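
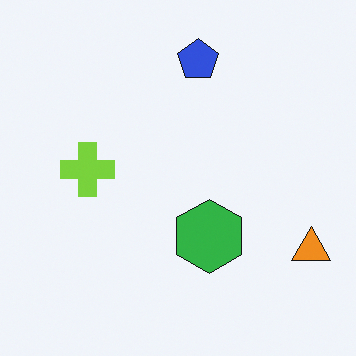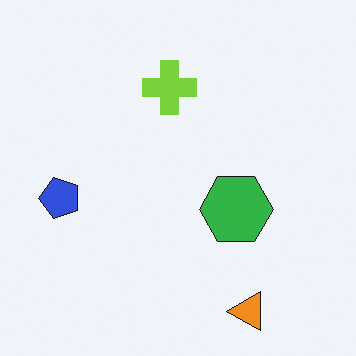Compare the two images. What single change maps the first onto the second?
It was transposed (reflected across the top-left ↔ bottom-right diagonal).

Shapes have swapped their row and column positions — what was in the top-right is now in the bottom-left — a diagonal reflection.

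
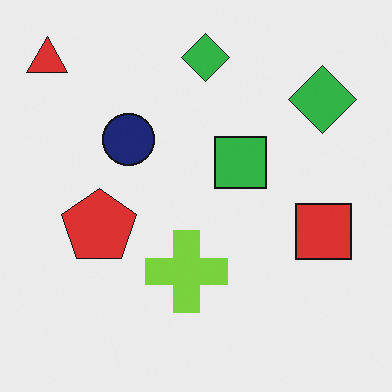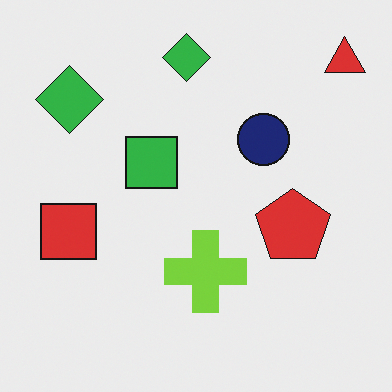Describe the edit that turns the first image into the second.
This is the original image flipped horizontally (left ↔ right).

The red triangle is in the top-left of the first image and the top-right of the second — shapes on opposite sides of the vertical midline have swapped in a mirror flip.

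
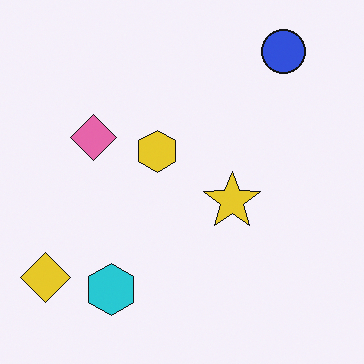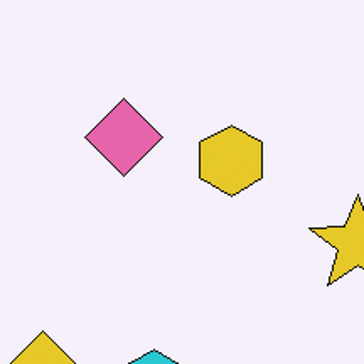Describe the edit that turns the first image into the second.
This is the original image cropped tightly and scaled back up.

The visible shapes are larger and the field of view is narrower; shapes near the original edges may be partly or wholly outside the frame — a crop-and-rescale.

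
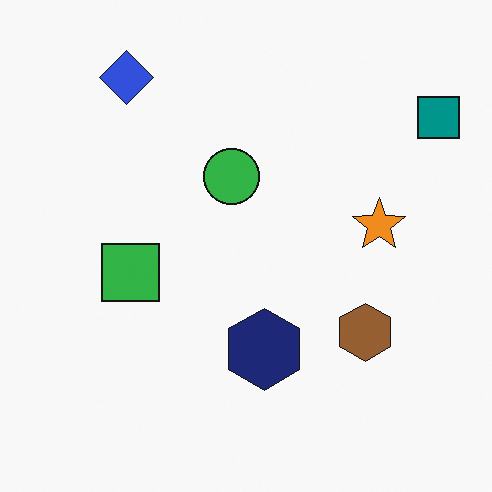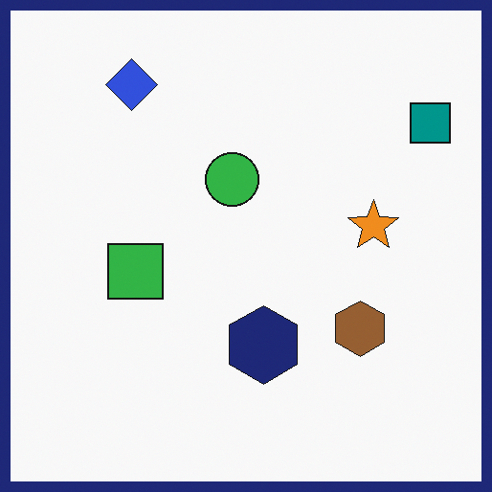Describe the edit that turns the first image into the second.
The transformation is: framed with a navy border.

A solid navy frame runs around the edge of the second image, with the content slightly shrunk inside it.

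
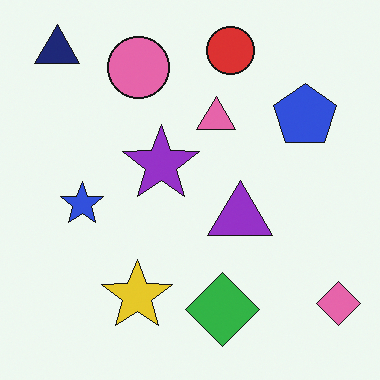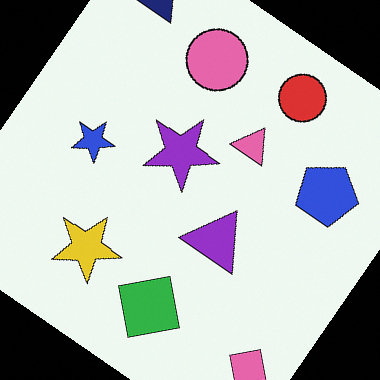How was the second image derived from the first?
It was rotated clockwise by a large amount — several tens of degrees.

Every shape is tilted by the same angle and the image corners show triangular fill wedges — a whole-image rotation by a non-right angle.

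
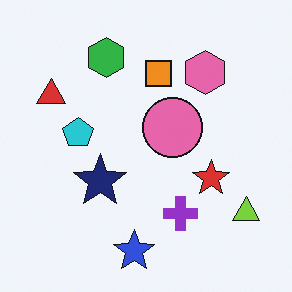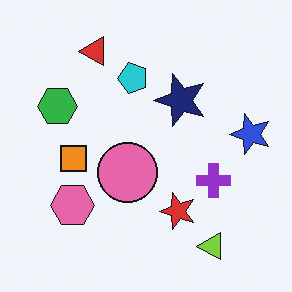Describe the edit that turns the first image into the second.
Transposed (reflected across the top-left ↔ bottom-right diagonal).

Shapes have swapped their row and column positions — what was in the top-right is now in the bottom-left — a diagonal reflection.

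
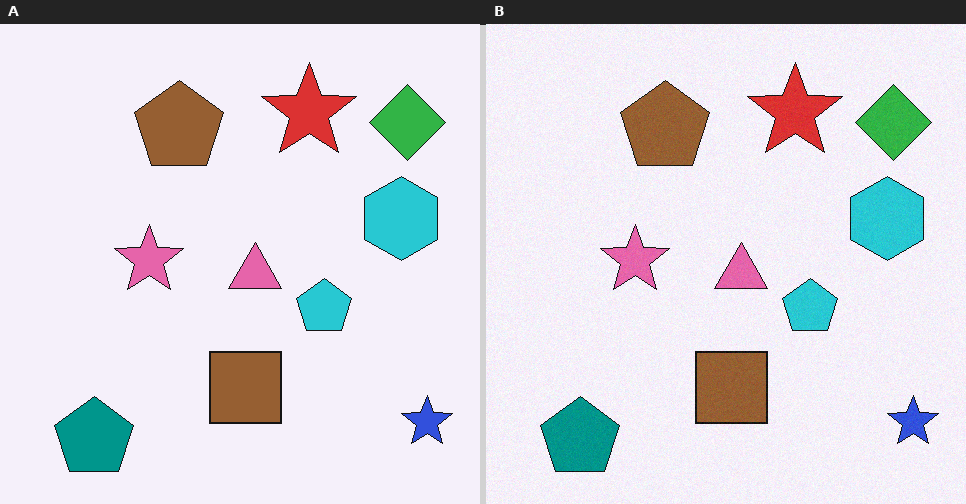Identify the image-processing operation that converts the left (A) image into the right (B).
This is the original image degraded with a light layer of grain.

Random speckle covers the whole image, including the flat background.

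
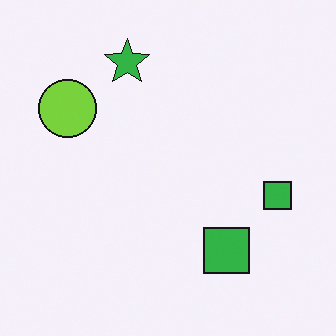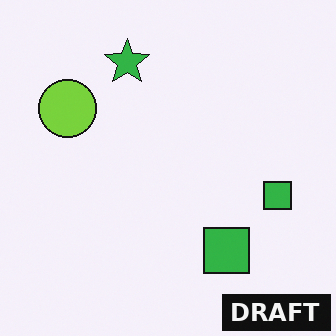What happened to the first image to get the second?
Watermarked with the text "DRAFT" in the lower-right corner.

A dark label reading "DRAFT" appears in the lower-right corner.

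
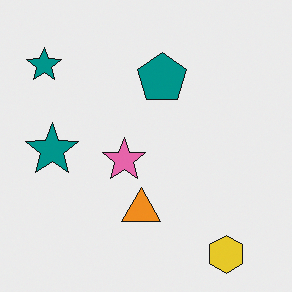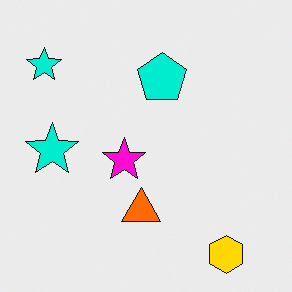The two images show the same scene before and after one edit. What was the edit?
The second image is the first heavily oversaturated.

All colors are more vivid — a global saturation change.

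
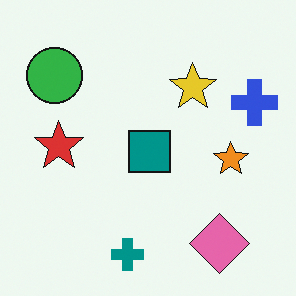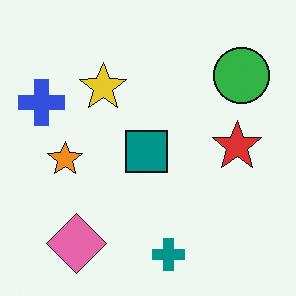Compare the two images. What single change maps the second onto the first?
The transformation is: flipped horizontally (left ↔ right).

The blue cross is in the left of the second image and the right of the first — shapes on opposite sides of the vertical midline have swapped in a mirror flip.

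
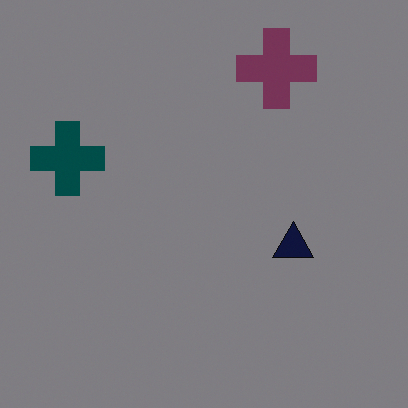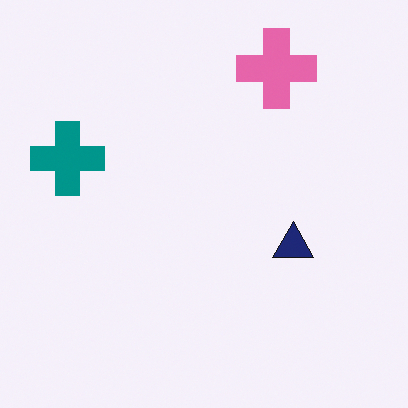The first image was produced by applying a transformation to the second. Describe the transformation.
This is the original image noticeably darkened.

Every pixel — background and shapes alike — is uniformly darkened.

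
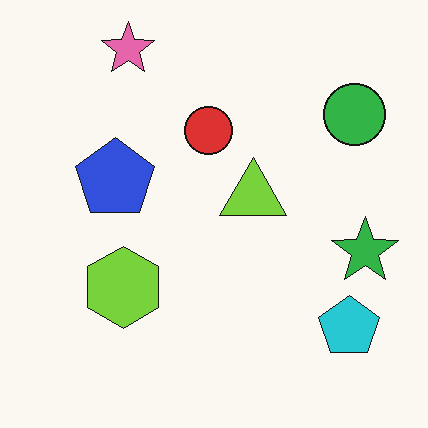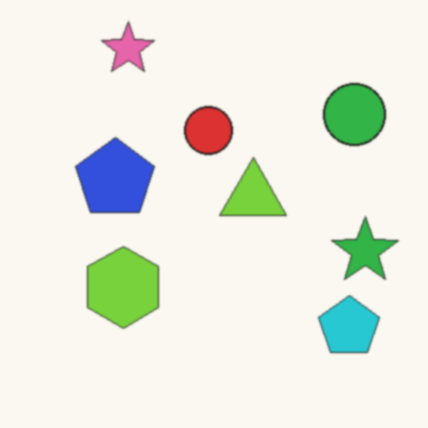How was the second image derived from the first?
It was lightly blurred.

Shape edges and outlines are uniformly softened across the whole image.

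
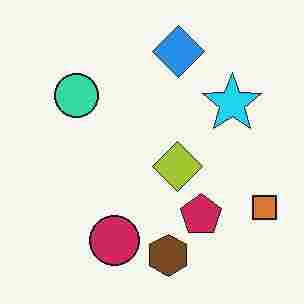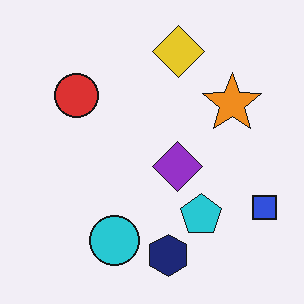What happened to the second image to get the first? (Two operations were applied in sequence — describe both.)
Hue-shifted by a large amount, then degraded with heavy JPEG compression.

Every shape's color has rotated by the same amount around the hue wheel — a uniform hue shift. Blocky 8×8 compression artifacts appear around shape edges and the flat background shows ringing — characteristic JPEG degradation.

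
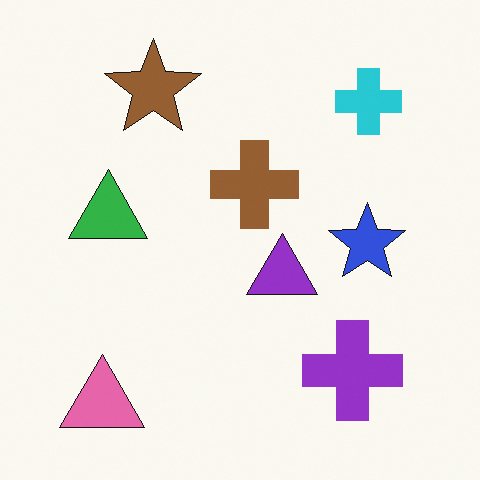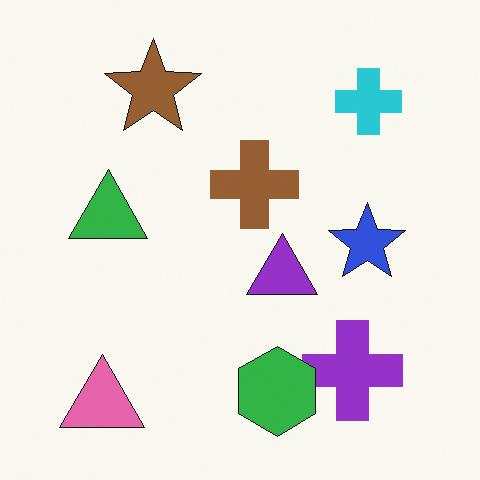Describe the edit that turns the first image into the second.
The transformation is: overlaid with an additional green hexagon.

A green hexagon appears in the second image that is absent from the first.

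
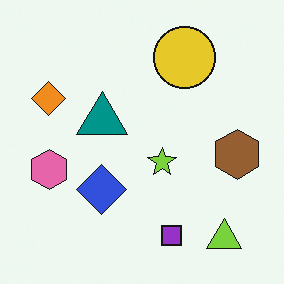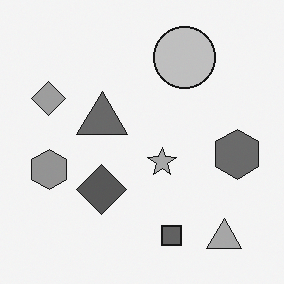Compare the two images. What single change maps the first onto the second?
Converted to grayscale.

All color is removed — every shape is now a shade of grey.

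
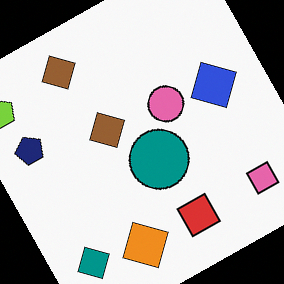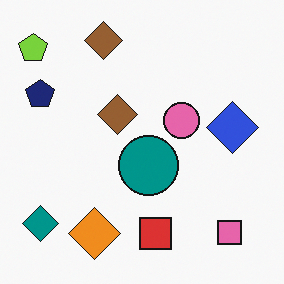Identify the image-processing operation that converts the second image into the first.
The image was rotated counter-clockwise by a clearly visible amount.

Every shape is tilted by the same angle and the image corners show triangular fill wedges — a whole-image rotation by a non-right angle.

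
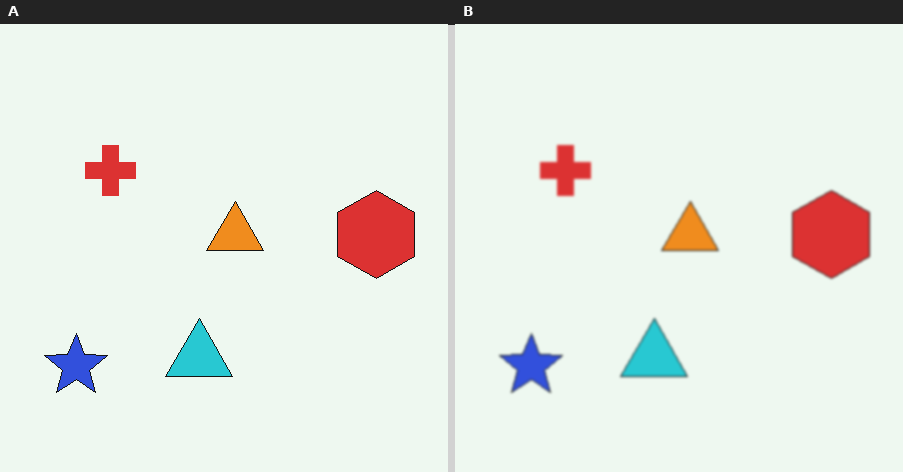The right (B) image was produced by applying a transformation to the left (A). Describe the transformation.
The transformation is: slightly softened.

Shape edges and outlines are uniformly softened across the whole image.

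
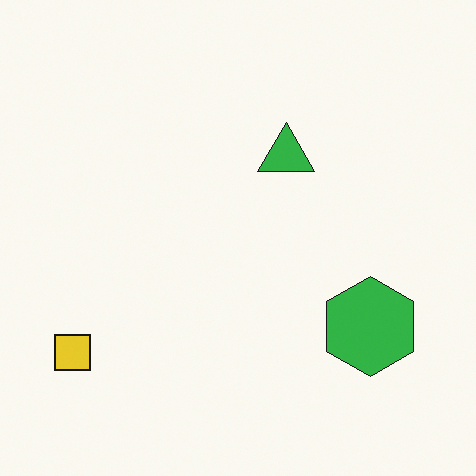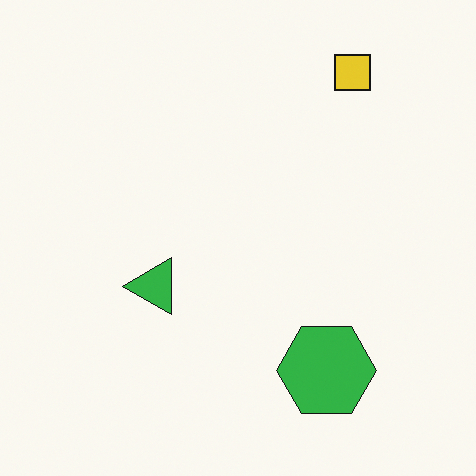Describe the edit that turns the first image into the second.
The image was transposed (reflected across the top-left ↔ bottom-right diagonal).

Shapes have swapped their row and column positions — what was in the top-right is now in the bottom-left — a diagonal reflection.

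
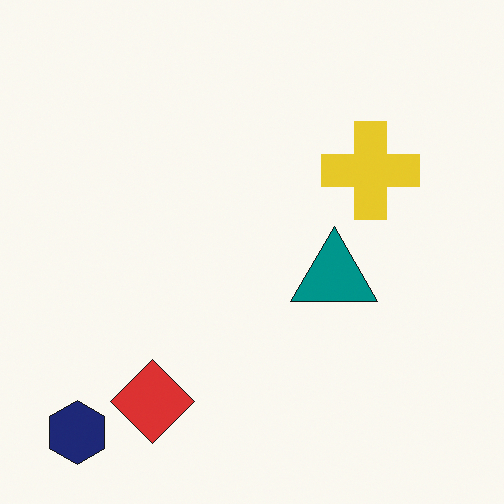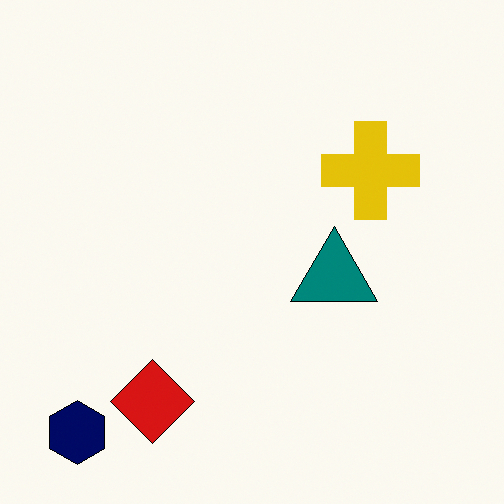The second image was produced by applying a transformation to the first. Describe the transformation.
The second image is the first given slightly increased contrast.

Tones are pushed away from mid-grey across the whole image — a global contrast change.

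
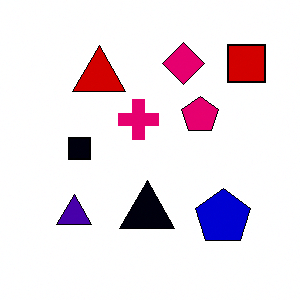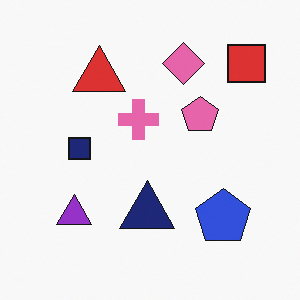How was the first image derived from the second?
It was given much higher contrast.

Tones are pushed away from mid-grey across the whole image — a global contrast change.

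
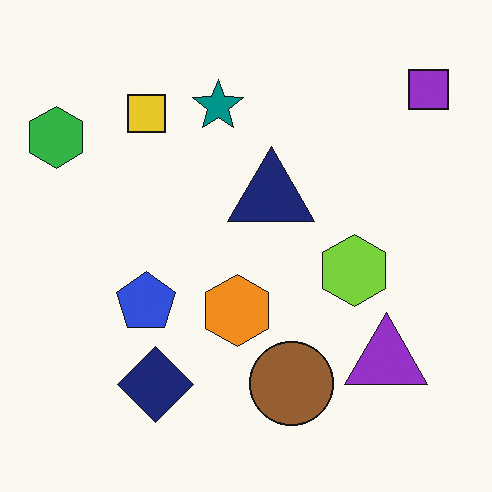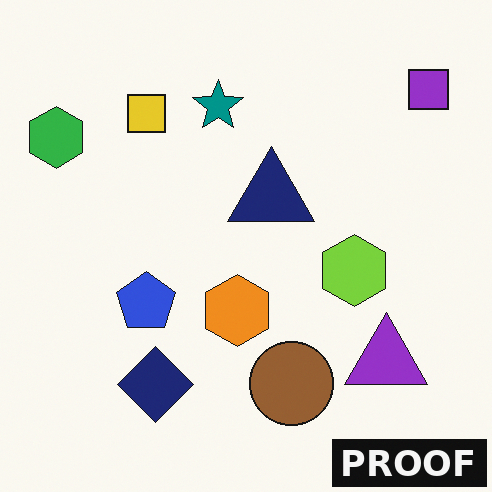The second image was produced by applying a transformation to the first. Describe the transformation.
The image was watermarked with the text "PROOF" in the lower-right corner.

A dark label reading "PROOF" appears in the lower-right corner.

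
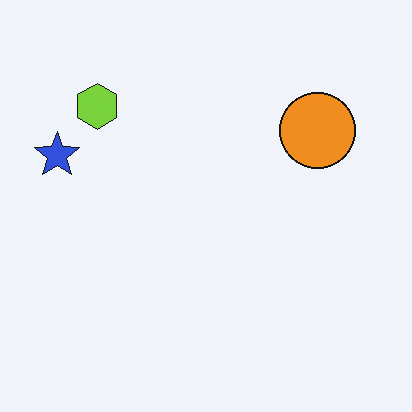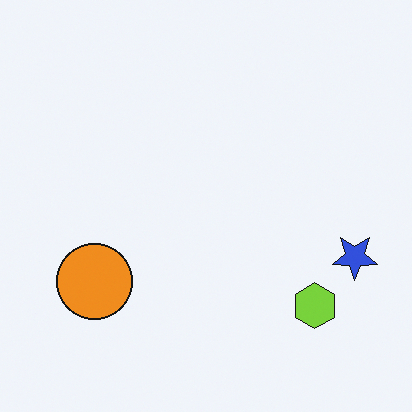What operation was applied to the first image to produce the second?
Rotated 180°.

The blue star sits in the left of the first image and the right of the second — consistent with a whole-image 180° rotation.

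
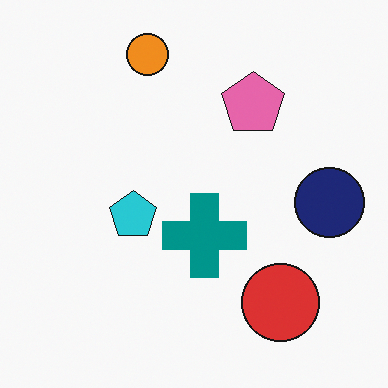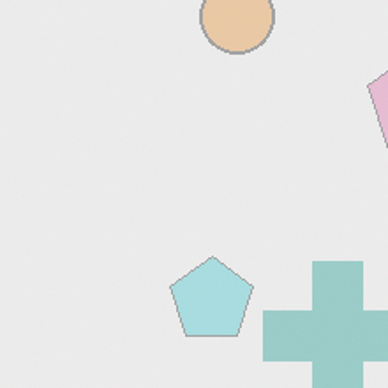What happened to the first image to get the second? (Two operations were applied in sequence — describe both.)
Washed out (contrast reduced), then cropped tightly and scaled back up.

Tones are pushed toward mid-grey across the whole image — a global contrast change. The visible shapes are larger and the field of view is narrower; shapes near the original edges may be partly or wholly outside the frame — a crop-and-rescale.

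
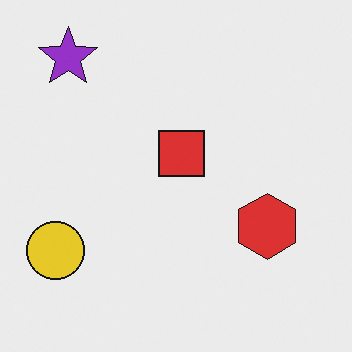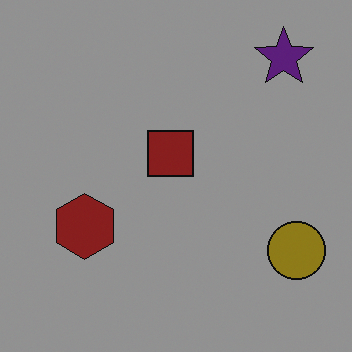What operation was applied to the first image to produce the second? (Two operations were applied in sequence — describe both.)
Flipped horizontally (left ↔ right), then darkened a lot.

The yellow circle is in the bottom-left of the first image and the bottom-right of the second — shapes on opposite sides of the vertical midline have swapped in a mirror flip. Every pixel — background and shapes alike — is uniformly darkened.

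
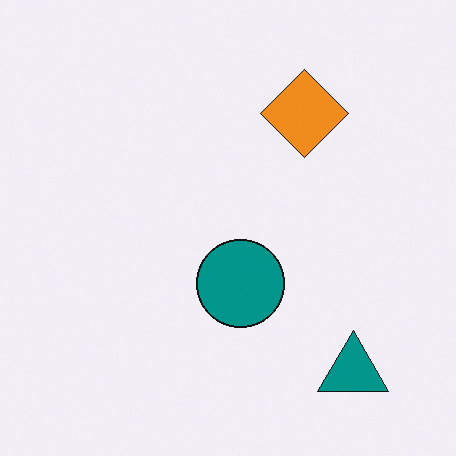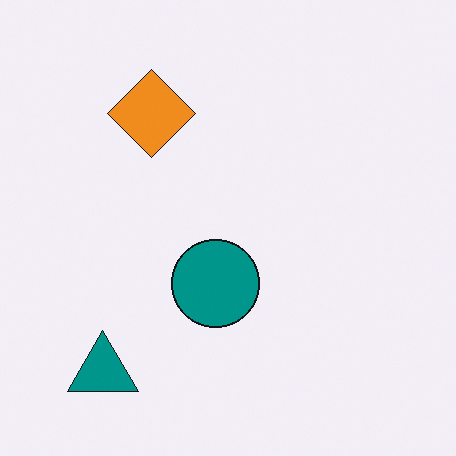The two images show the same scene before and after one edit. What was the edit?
This is the original image flipped horizontally (left ↔ right).

The teal triangle is in the bottom-right of the first image and the bottom-left of the second — shapes on opposite sides of the vertical midline have swapped in a mirror flip.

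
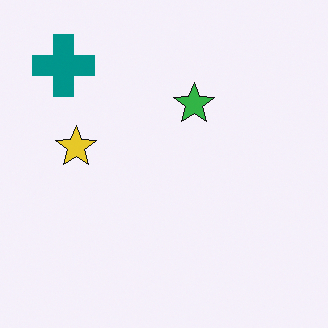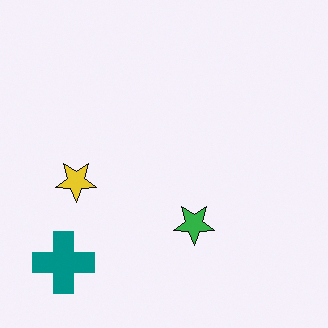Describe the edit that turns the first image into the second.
Flipped vertically (top ↔ bottom).

The teal cross is in the top-left of the first image and the bottom-left of the second — shapes on opposite sides of the horizontal midline have swapped in a mirror flip.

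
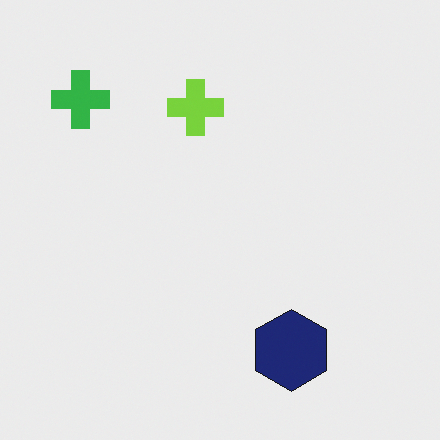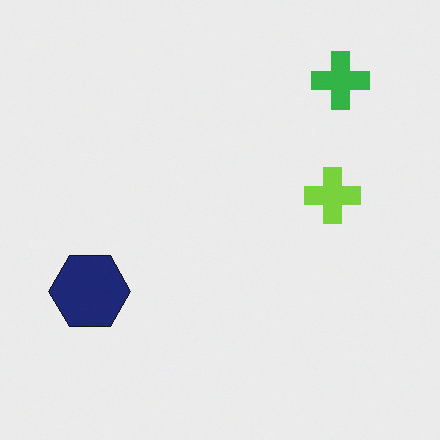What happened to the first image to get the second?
The image was rotated 90° clockwise.

The green cross sits in the top-left of the first image and the top-right of the second — consistent with a whole-image 90° clockwise rotation.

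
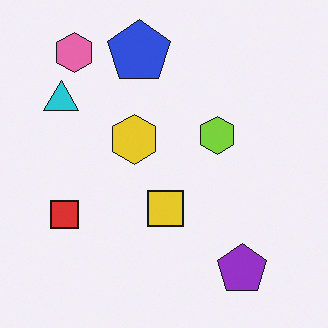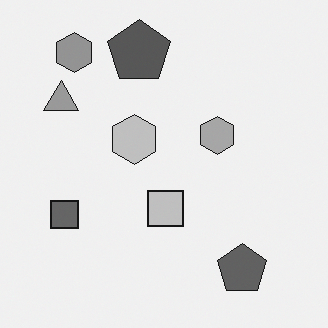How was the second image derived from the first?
This is the original image converted to grayscale.

All color is removed — every shape is now a shade of grey.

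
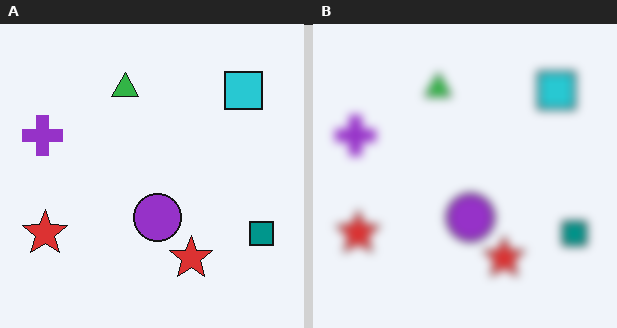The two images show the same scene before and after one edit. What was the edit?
The image was moderately blurred.

Shape edges and outlines are uniformly softened across the whole image.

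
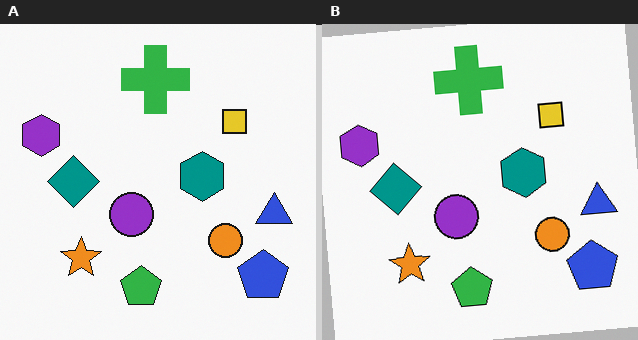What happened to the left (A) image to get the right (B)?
The transformation is: rotated counter-clockwise by a few degrees.

Every shape is tilted by the same angle and the image corners show triangular fill wedges — a whole-image rotation by a non-right angle.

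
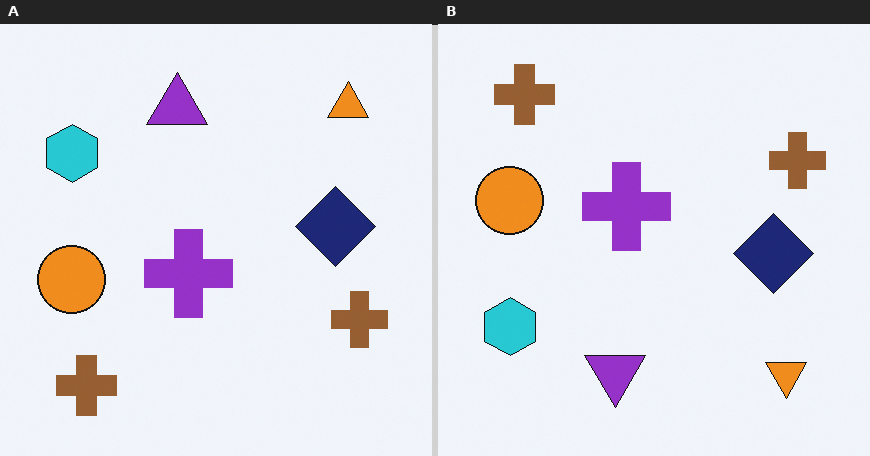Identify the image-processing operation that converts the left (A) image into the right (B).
Flipped vertically (top ↔ bottom).

The orange triangle is in the top-right of the left (A) image and the bottom-right of the right (B) — shapes on opposite sides of the horizontal midline have swapped in a mirror flip.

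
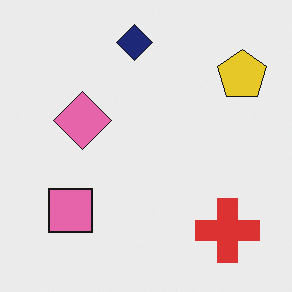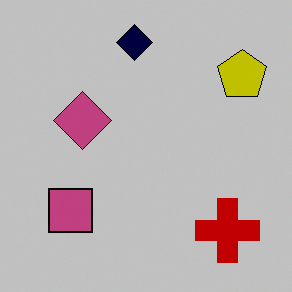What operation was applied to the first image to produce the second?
This is the original image aggressively posterized.

Each flat color has snapped to a coarser quantized level — most visibly, the near-white background has dropped to a flat grey.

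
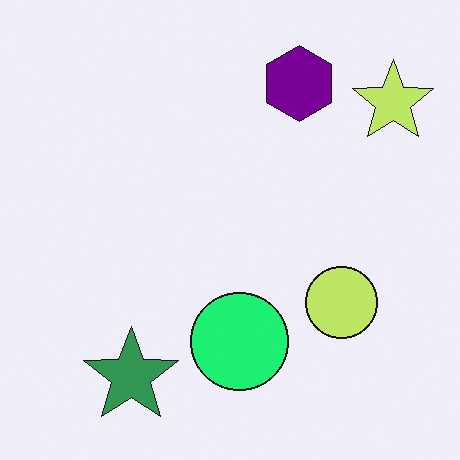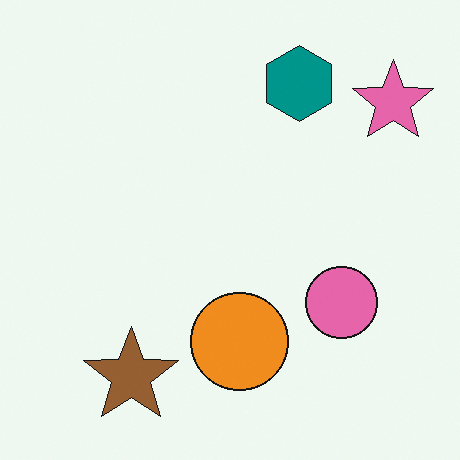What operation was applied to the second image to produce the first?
It was hue-shifted through roughly a third of the color wheel.

Every shape's color has rotated by the same amount around the hue wheel — a uniform hue shift.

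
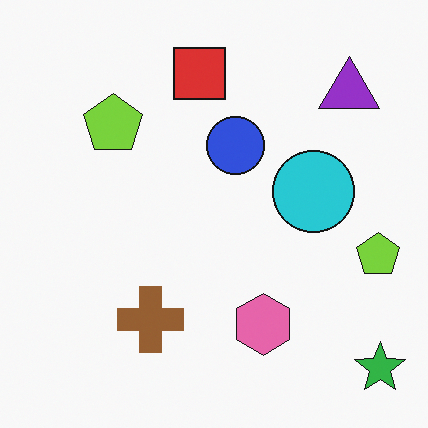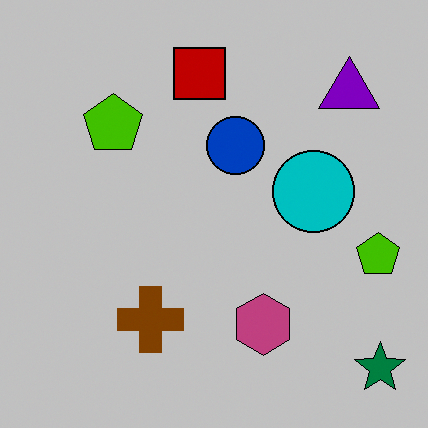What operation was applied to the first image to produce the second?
It was aggressively posterized.

Each flat color has snapped to a coarser quantized level — most visibly, the near-white background has dropped to a flat grey.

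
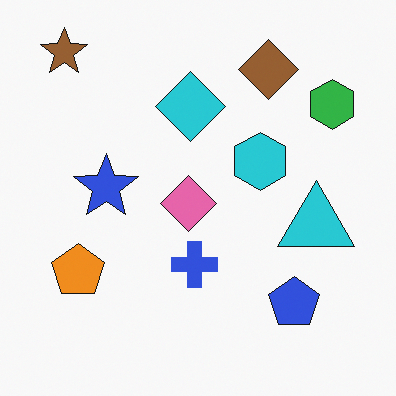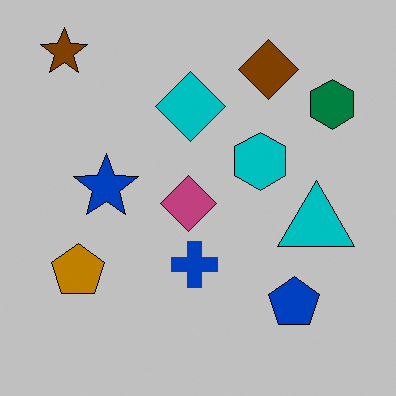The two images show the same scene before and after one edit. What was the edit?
Aggressively posterized.

Each flat color has snapped to a coarser quantized level — most visibly, the near-white background has dropped to a flat grey.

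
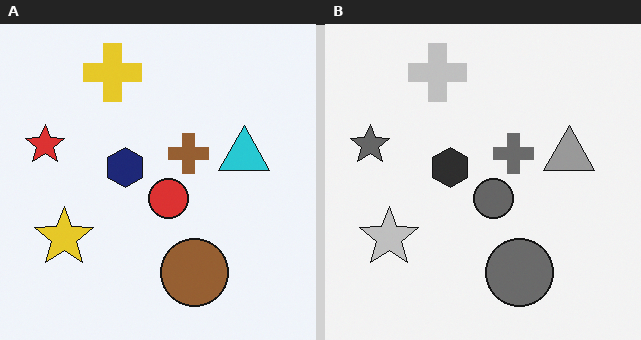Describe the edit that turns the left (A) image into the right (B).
It was converted to grayscale.

All color is removed — every shape is now a shade of grey.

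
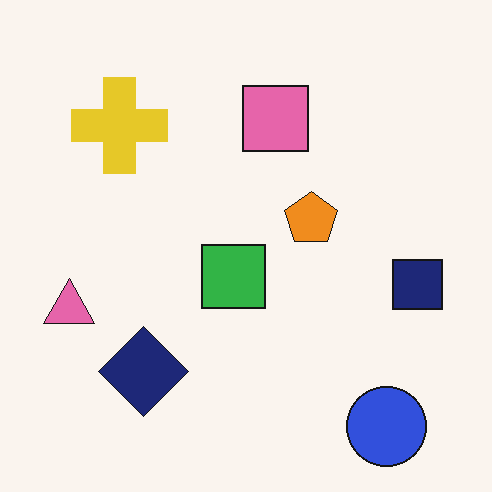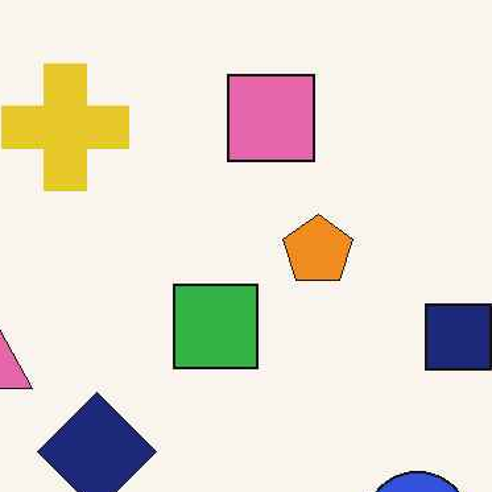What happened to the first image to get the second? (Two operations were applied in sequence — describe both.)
The second image is the first JPEG-compressed with visible artifacts, then cropped slightly and scaled back up.

Blocky 8×8 compression artifacts appear around shape edges and the flat background shows ringing — characteristic JPEG degradation. The visible shapes are larger and the field of view is narrower; shapes near the original edges may be partly or wholly outside the frame — a crop-and-rescale.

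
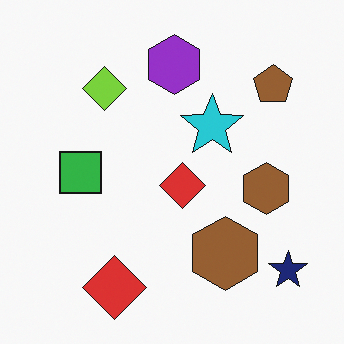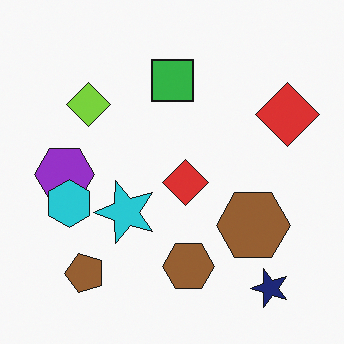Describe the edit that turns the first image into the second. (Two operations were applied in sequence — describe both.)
The transformation is: transposed (reflected across the top-left ↔ bottom-right diagonal), then overlaid with an additional cyan hexagon.

Shapes have swapped their row and column positions — what was in the top-right is now in the bottom-left — a diagonal reflection. A cyan hexagon appears in the second image that is absent from the first.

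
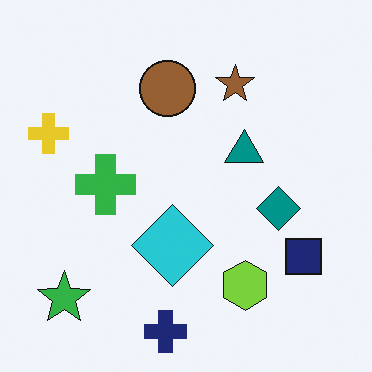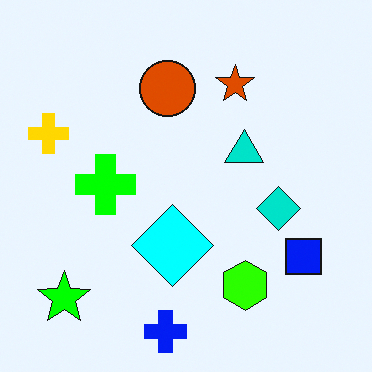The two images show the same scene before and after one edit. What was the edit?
The image was heavily oversaturated.

All colors are more vivid — a global saturation change.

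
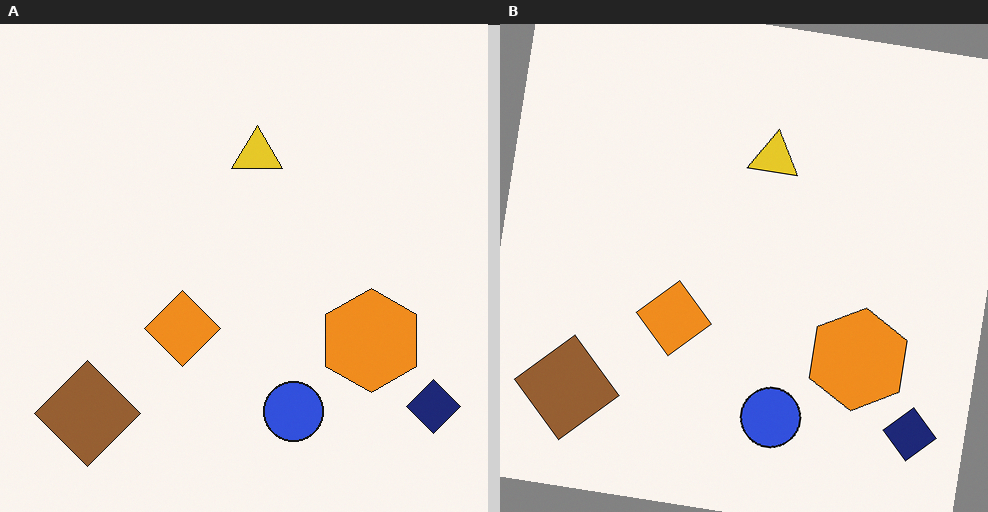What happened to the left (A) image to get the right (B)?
The transformation is: rotated clockwise by a few degrees.

Every shape is tilted by the same angle and the image corners show triangular fill wedges — a whole-image rotation by a non-right angle.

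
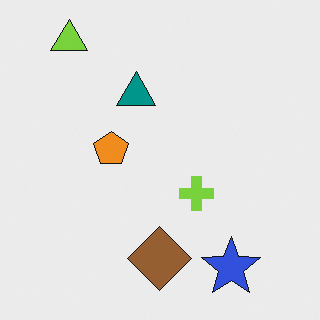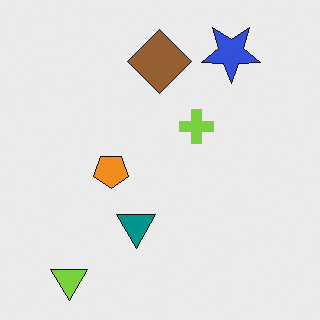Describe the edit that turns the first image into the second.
The transformation is: flipped vertically (top ↔ bottom).

The lime triangle is in the top-left of the first image and the bottom-left of the second — shapes on opposite sides of the horizontal midline have swapped in a mirror flip.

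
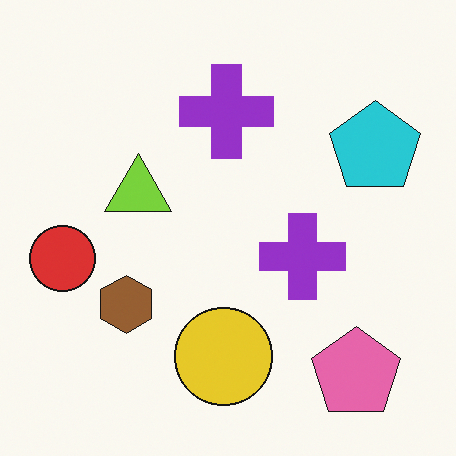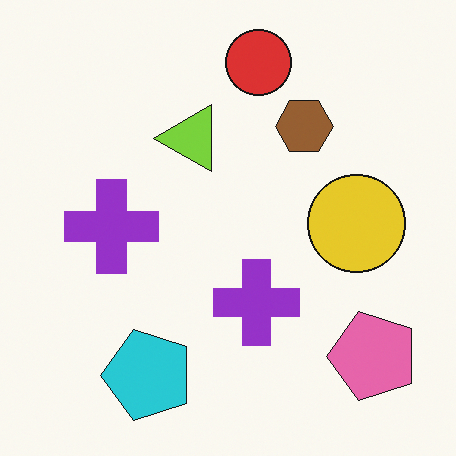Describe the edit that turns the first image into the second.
The second image is the first transposed (reflected across the top-left ↔ bottom-right diagonal).

Shapes have swapped their row and column positions — what was in the top-right is now in the bottom-left — a diagonal reflection.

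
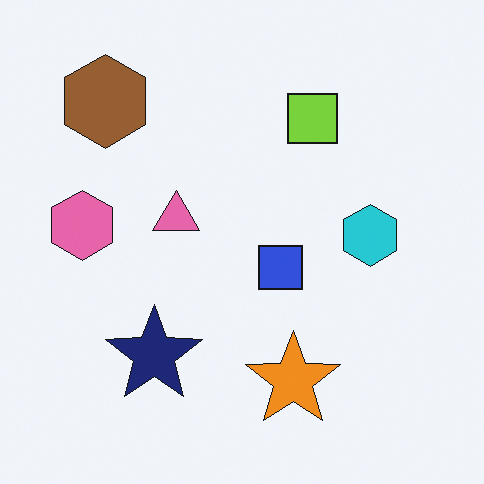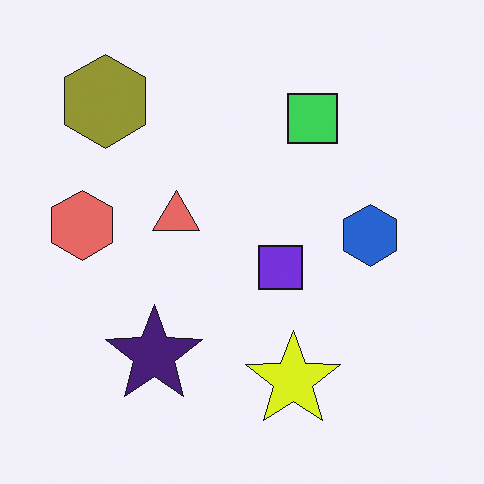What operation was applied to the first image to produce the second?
Hue-shifted slightly.

Every shape's color has rotated by the same amount around the hue wheel — a uniform hue shift.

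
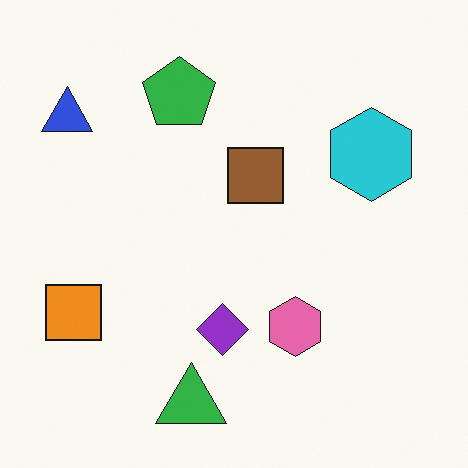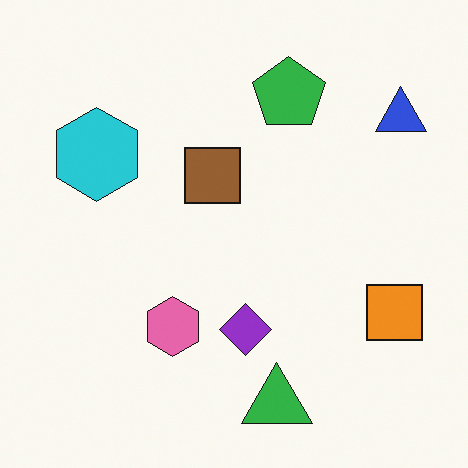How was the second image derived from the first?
The transformation is: flipped horizontally (left ↔ right).

The blue triangle is in the top-left of the first image and the top-right of the second — shapes on opposite sides of the vertical midline have swapped in a mirror flip.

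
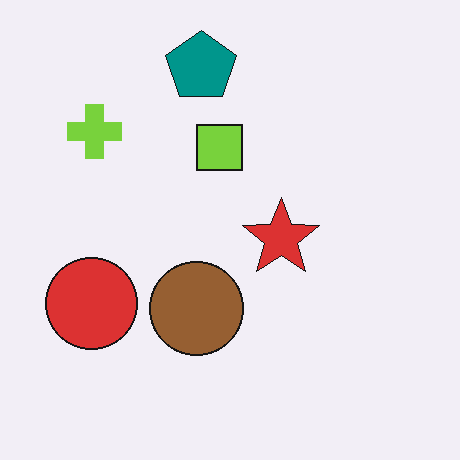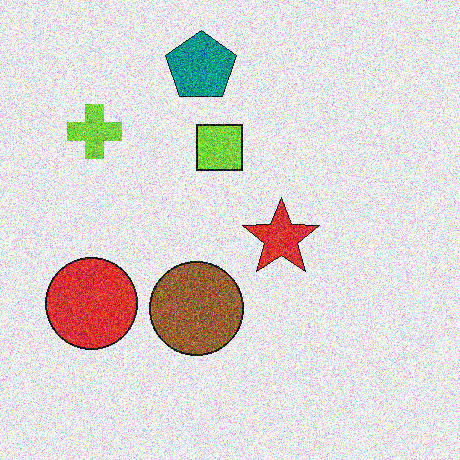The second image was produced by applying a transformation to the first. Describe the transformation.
It was degraded with strong gaussian noise.

Random speckle covers the whole image, including the flat background.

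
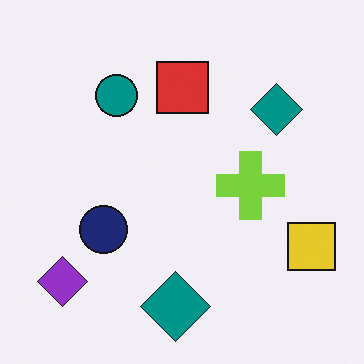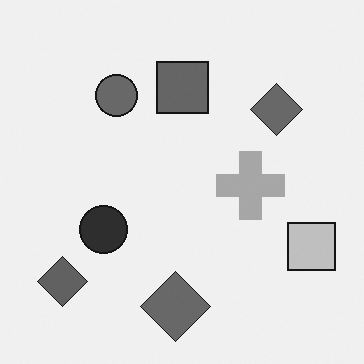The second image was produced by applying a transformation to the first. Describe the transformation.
Converted to grayscale.

All color is removed — every shape is now a shade of grey.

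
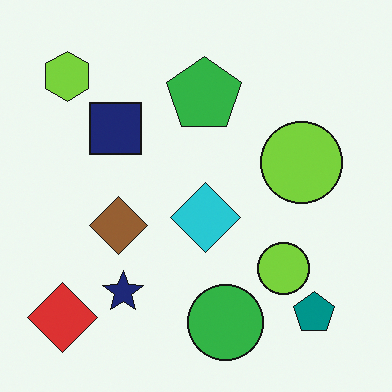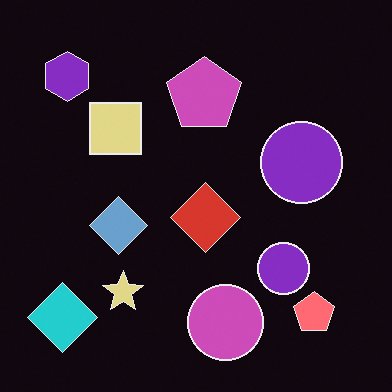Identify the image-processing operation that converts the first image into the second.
The transformation is: color-inverted (negative).

The light background has become dark and every shape's color is its complement — a photographic negative.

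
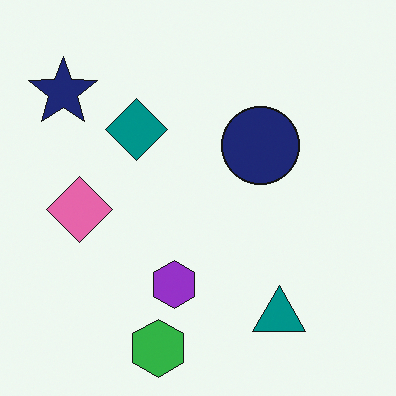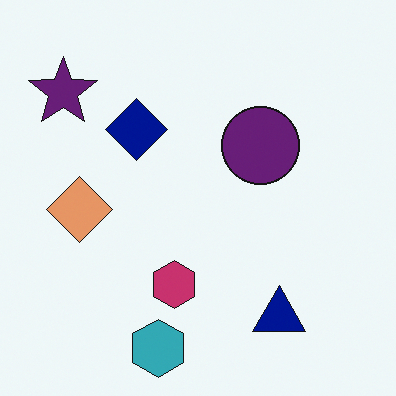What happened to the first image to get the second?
The image was hue-shifted slightly.

Every shape's color has rotated by the same amount around the hue wheel — a uniform hue shift.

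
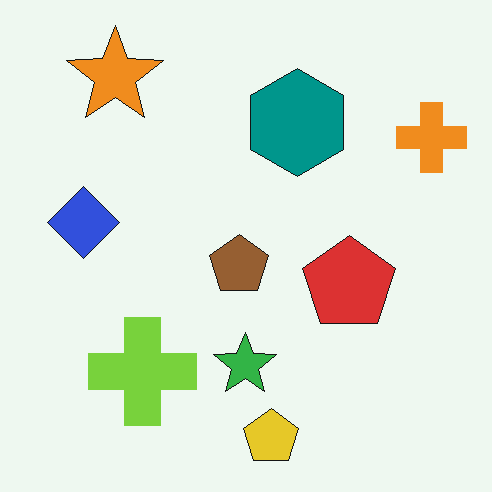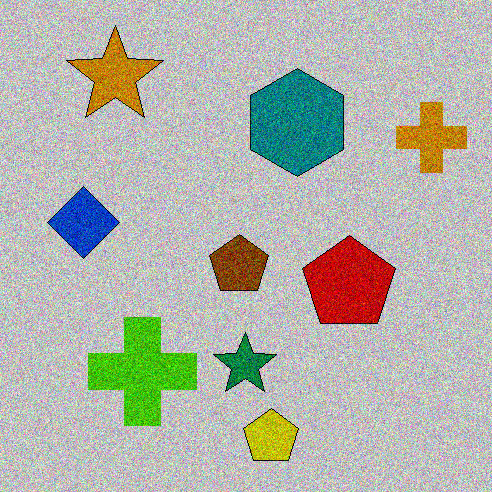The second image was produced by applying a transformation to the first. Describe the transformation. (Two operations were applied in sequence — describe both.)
The image was heavily posterized to just a handful of flat colors, then degraded with strong gaussian noise.

Each flat color has snapped to a coarser quantized level — most visibly, the near-white background has dropped to a flat grey. Random speckle covers the whole image, including the flat background.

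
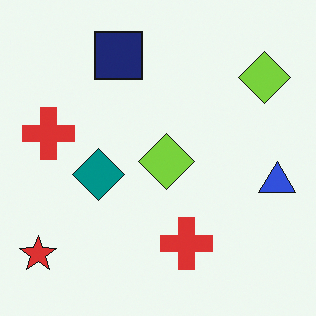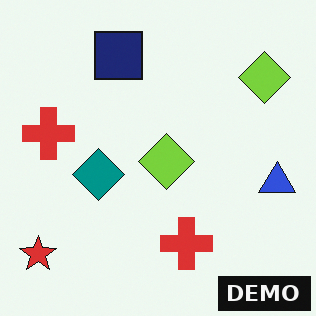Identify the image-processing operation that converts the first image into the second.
Watermarked with the text "DEMO" in the lower-right corner.

A dark label reading "DEMO" appears in the lower-right corner.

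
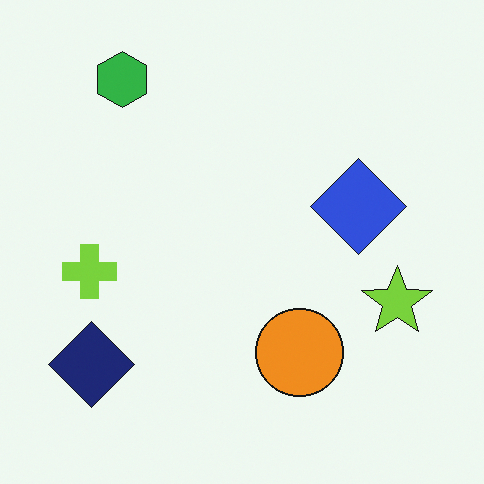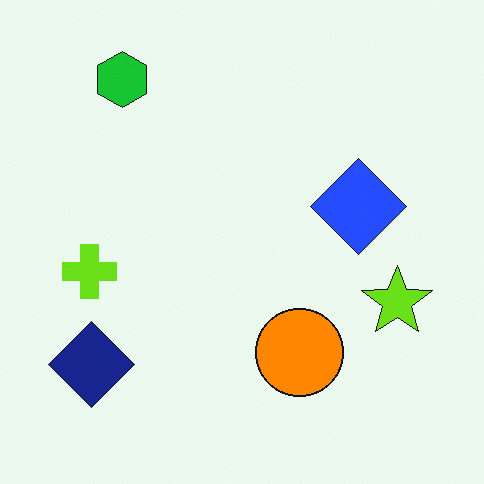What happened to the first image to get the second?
It was slightly oversaturated.

All colors are more vivid — a global saturation change.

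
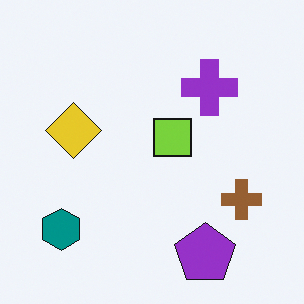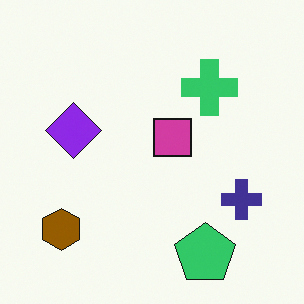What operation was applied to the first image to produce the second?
This is the original image hue-shifted by a large amount.

Every shape's color has rotated by the same amount around the hue wheel — a uniform hue shift.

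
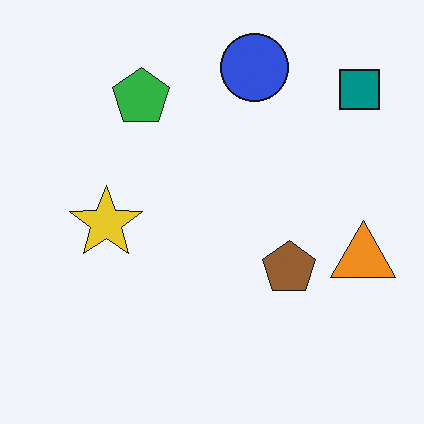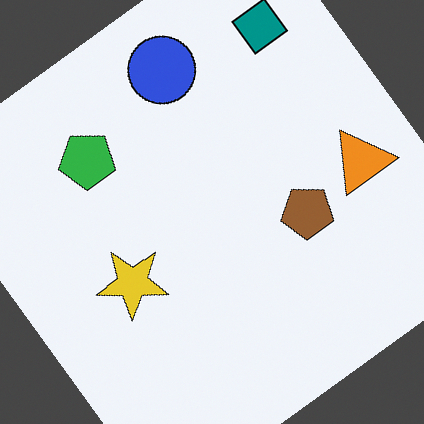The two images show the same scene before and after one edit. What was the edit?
The image was rotated counter-clockwise by a large amount — several tens of degrees.

Every shape is tilted by the same angle and the image corners show triangular fill wedges — a whole-image rotation by a non-right angle.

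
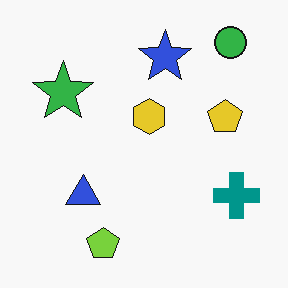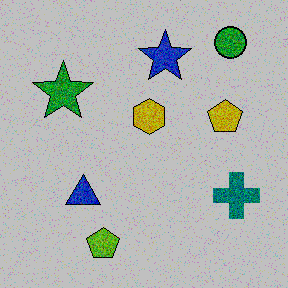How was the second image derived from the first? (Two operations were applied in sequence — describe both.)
The image was degraded with strong gaussian noise, then aggressively posterized.

Random speckle covers the whole image, including the flat background. Each flat color has snapped to a coarser quantized level — most visibly, the near-white background has dropped to a flat grey.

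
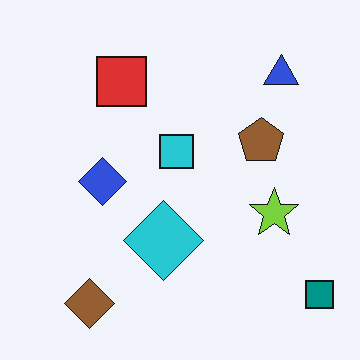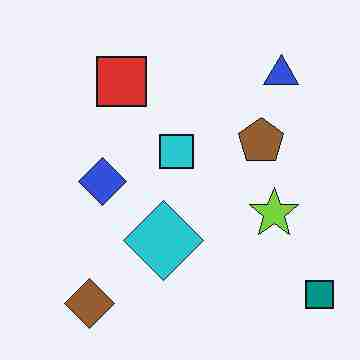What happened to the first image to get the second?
The second image is the first degraded with heavy JPEG compression.

Blocky 8×8 compression artifacts appear around shape edges and the flat background shows ringing — characteristic JPEG degradation.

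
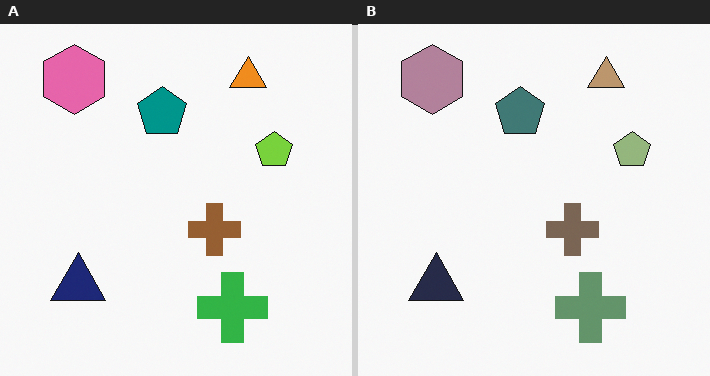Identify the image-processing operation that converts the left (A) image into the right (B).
It was heavily desaturated.

All colors are more muted and greyish — a global saturation change.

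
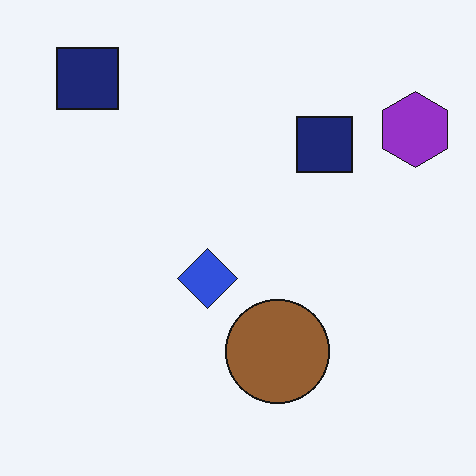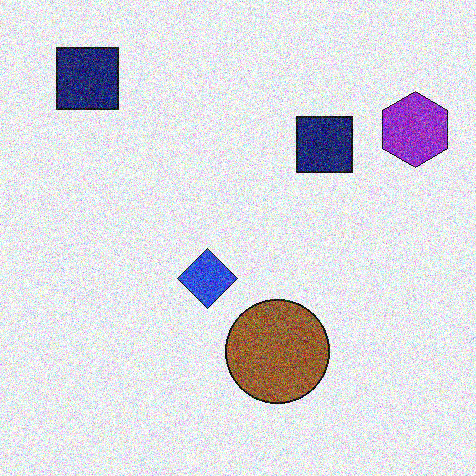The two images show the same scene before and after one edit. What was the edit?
The image was degraded with strong gaussian noise.

Random speckle covers the whole image, including the flat background.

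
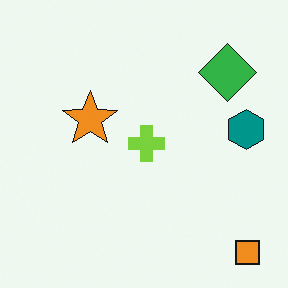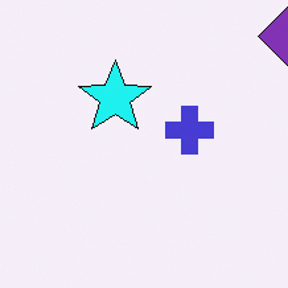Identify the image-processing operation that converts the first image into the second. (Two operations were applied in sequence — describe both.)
This is the original image cropped to a modestly smaller region and rescaled, then hue-shifted noticeably.

The visible shapes are larger and the field of view is narrower; shapes near the original edges may be partly or wholly outside the frame — a crop-and-rescale. Every shape's color has rotated by the same amount around the hue wheel — a uniform hue shift.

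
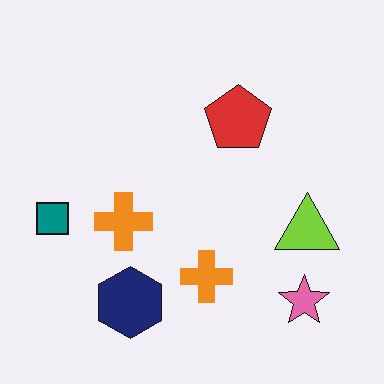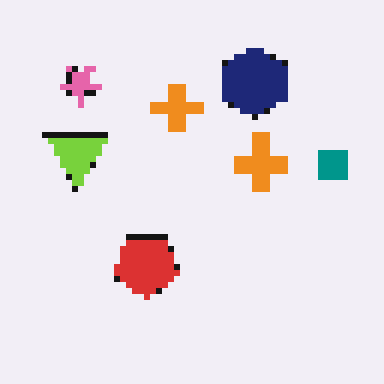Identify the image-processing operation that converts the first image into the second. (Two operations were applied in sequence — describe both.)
Moderately pixelated, then rotated 180°.

Shapes are reduced to large square blocks; fine edges and outlines are lost — a downscale-then-upscale (mosaic) effect. The pink star sits in the bottom-right of the first image and the top-left of the second — consistent with a whole-image 180° rotation.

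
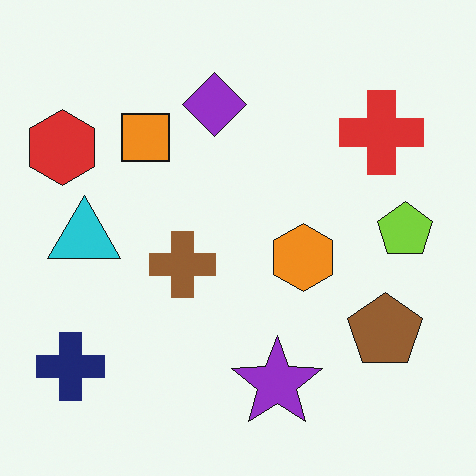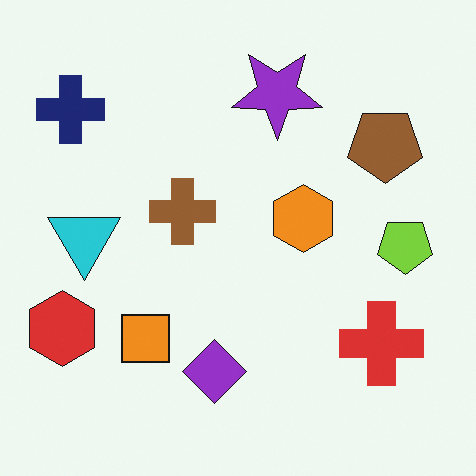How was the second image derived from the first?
This is the original image flipped vertically (top ↔ bottom).

The purple star is in the bottom of the first image and the top of the second — shapes on opposite sides of the horizontal midline have swapped in a mirror flip.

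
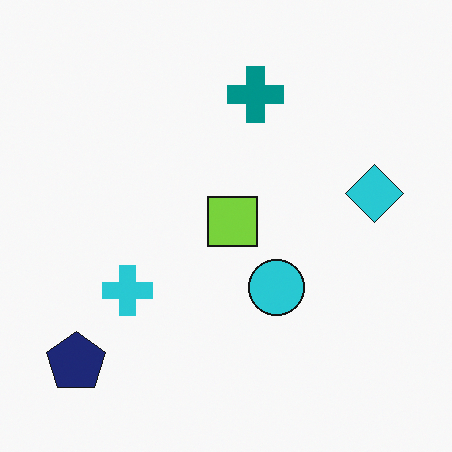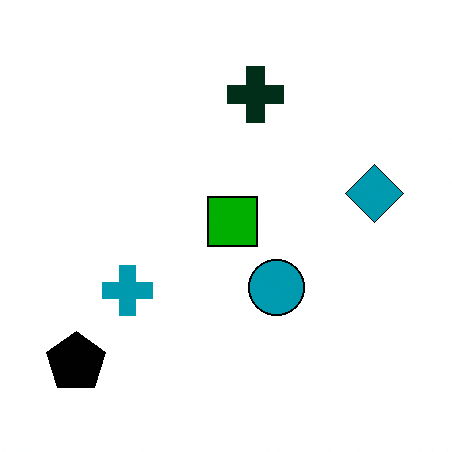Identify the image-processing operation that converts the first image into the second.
This is the original image given much higher contrast.

Tones are pushed away from mid-grey across the whole image — a global contrast change.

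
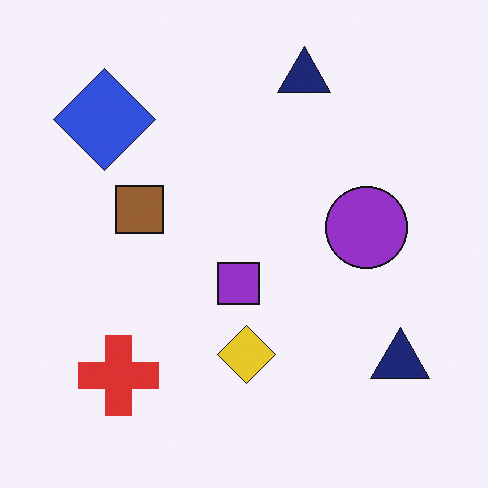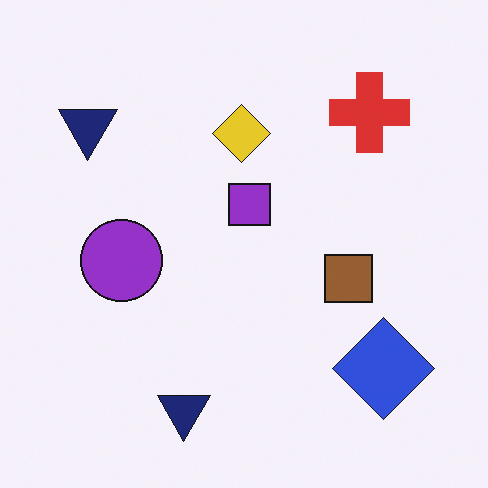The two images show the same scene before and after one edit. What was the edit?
Rotated 180°.

The blue diamond sits in the top-left of the first image and the bottom-right of the second — consistent with a whole-image 180° rotation.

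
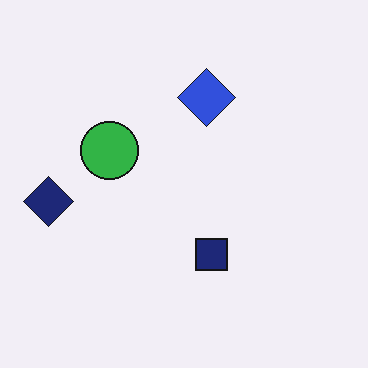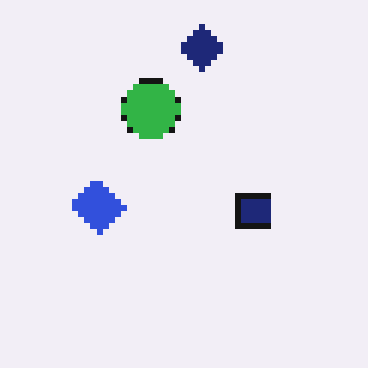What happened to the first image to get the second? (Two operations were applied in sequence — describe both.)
Transposed (reflected across the top-left ↔ bottom-right diagonal), then pixelated into visible square blocks.

Shapes have swapped their row and column positions — what was in the top-right is now in the bottom-left — a diagonal reflection. Shapes are reduced to large square blocks; fine edges and outlines are lost — a downscale-then-upscale (mosaic) effect.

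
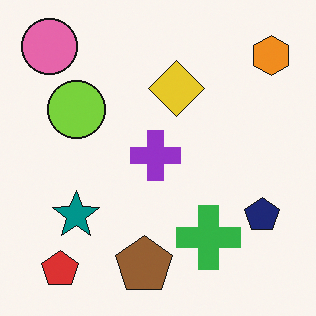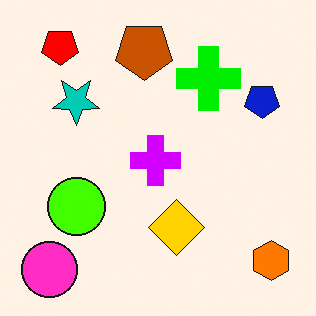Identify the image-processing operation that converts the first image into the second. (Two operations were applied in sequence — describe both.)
It was heavily oversaturated, then flipped vertically (top ↔ bottom).

All colors are more vivid — a global saturation change. The pink circle is in the top-left of the first image and the bottom-left of the second — shapes on opposite sides of the horizontal midline have swapped in a mirror flip.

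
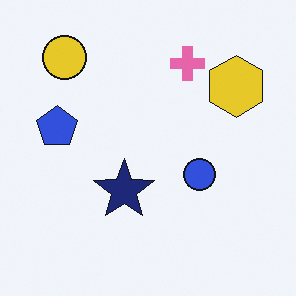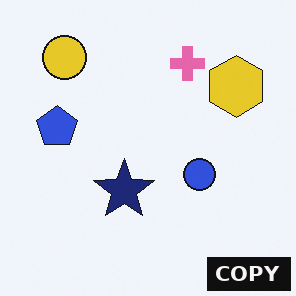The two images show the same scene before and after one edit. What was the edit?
The transformation is: watermarked with the text "COPY" in the lower-right corner.

A dark label reading "COPY" appears in the lower-right corner.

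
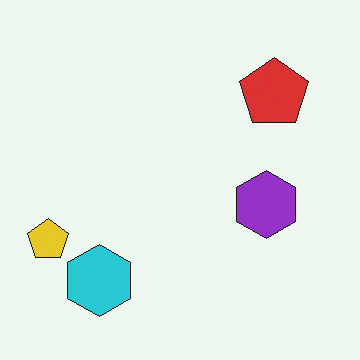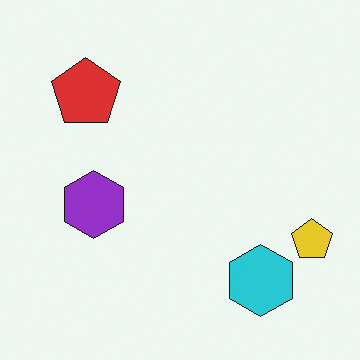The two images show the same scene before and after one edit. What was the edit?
This is the original image flipped horizontally (left ↔ right).

The yellow pentagon is in the left of the first image and the right of the second — shapes on opposite sides of the vertical midline have swapped in a mirror flip.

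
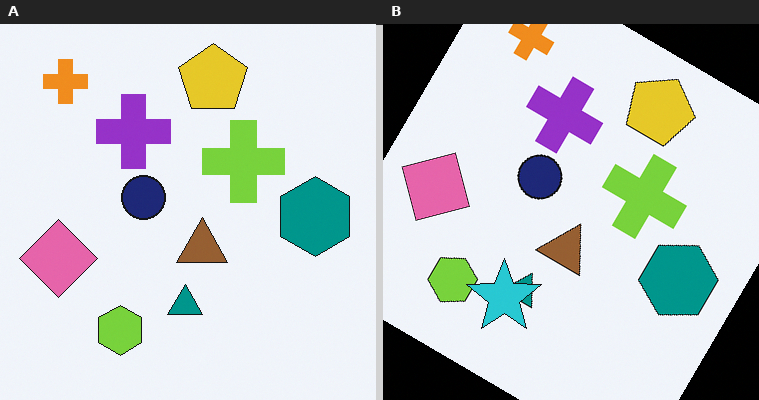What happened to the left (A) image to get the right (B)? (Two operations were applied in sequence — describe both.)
The right (B) image is the left (A) rotated clockwise by a large amount — several tens of degrees, then overlaid with an additional cyan star.

Every shape is tilted by the same angle and the image corners show triangular fill wedges — a whole-image rotation by a non-right angle. A cyan star appears in the right (B) image that is absent from the left (A).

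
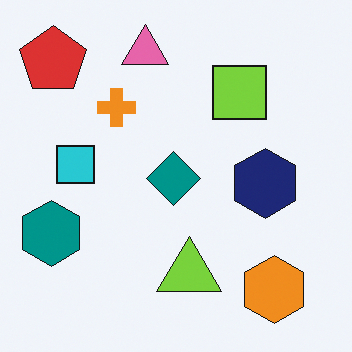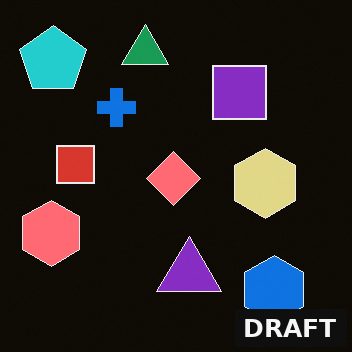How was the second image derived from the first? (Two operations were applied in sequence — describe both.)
Color-inverted (negative), then watermarked with the text "DRAFT" in the lower-right corner.

The light background has become dark and every shape's color is its complement — a photographic negative. A dark label reading "DRAFT" appears in the lower-right corner.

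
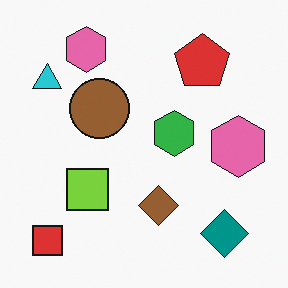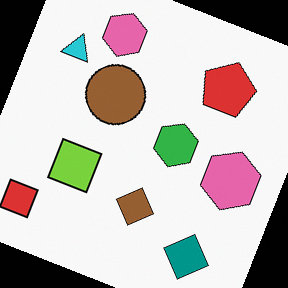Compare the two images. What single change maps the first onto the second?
The image was rotated clockwise by a clearly visible amount.

Every shape is tilted by the same angle and the image corners show triangular fill wedges — a whole-image rotation by a non-right angle.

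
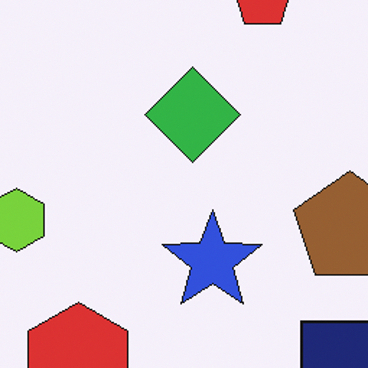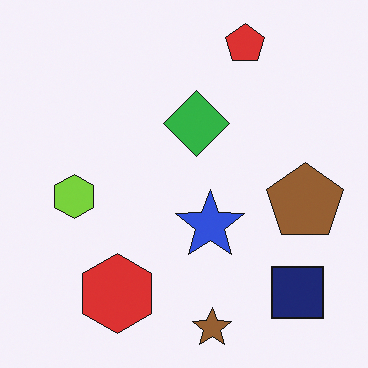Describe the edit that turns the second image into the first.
The first image is the second cropped slightly and scaled back up.

The visible shapes are larger and the field of view is narrower; shapes near the original edges may be partly or wholly outside the frame — a crop-and-rescale.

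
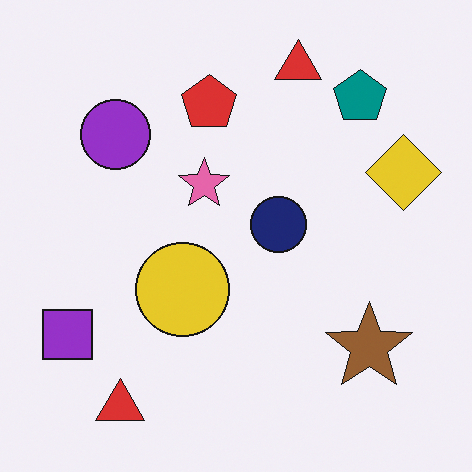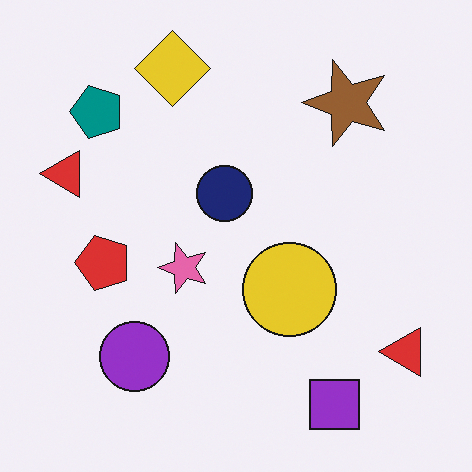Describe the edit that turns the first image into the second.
Rotated 90° counter-clockwise.

The purple square sits in the bottom-left of the first image and the bottom-right of the second — consistent with a whole-image 90° counter-clockwise rotation.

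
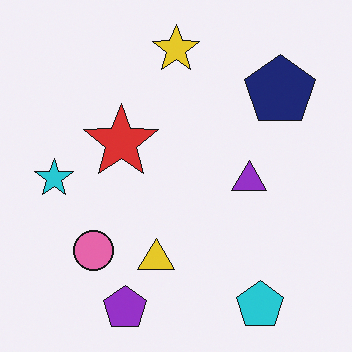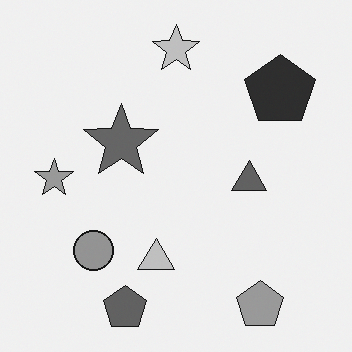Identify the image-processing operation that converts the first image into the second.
The image was converted to grayscale.

All color is removed — every shape is now a shade of grey.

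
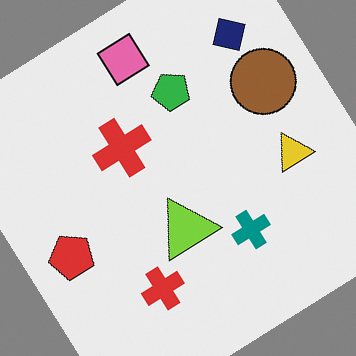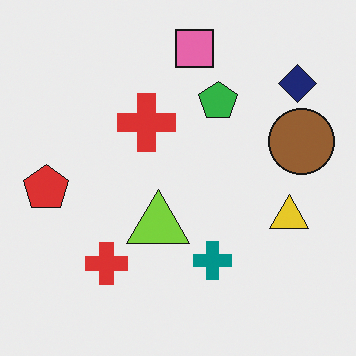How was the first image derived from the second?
The first image is the second rotated counter-clockwise by a large amount — several tens of degrees.

Every shape is tilted by the same angle and the image corners show triangular fill wedges — a whole-image rotation by a non-right angle.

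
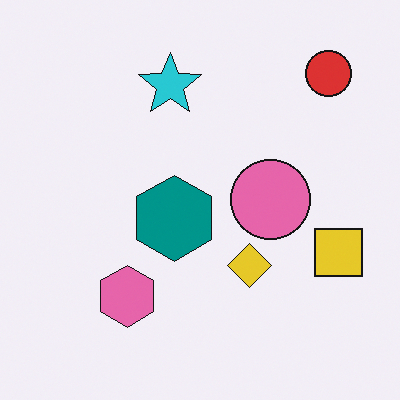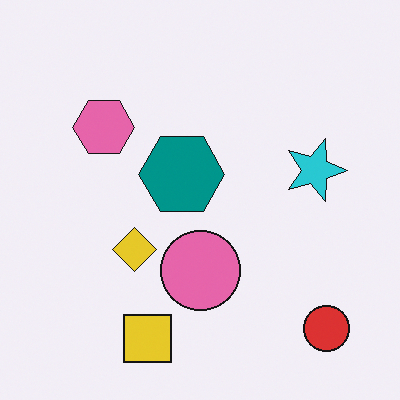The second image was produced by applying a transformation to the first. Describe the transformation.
It was rotated 90° clockwise.

The red circle sits in the top-right of the first image and the bottom-right of the second — consistent with a whole-image 90° clockwise rotation.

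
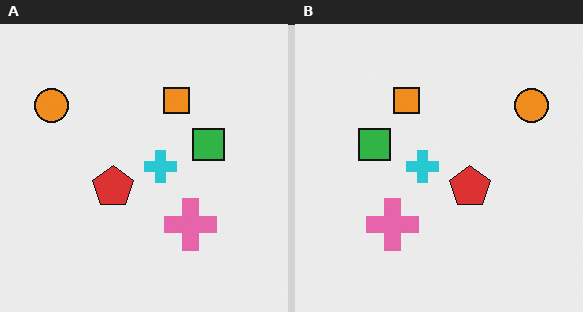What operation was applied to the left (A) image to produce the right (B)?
This is the original image flipped horizontally (left ↔ right).

The orange circle is in the top-left of the left (A) image and the top-right of the right (B) — shapes on opposite sides of the vertical midline have swapped in a mirror flip.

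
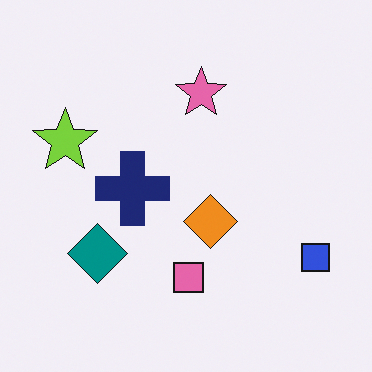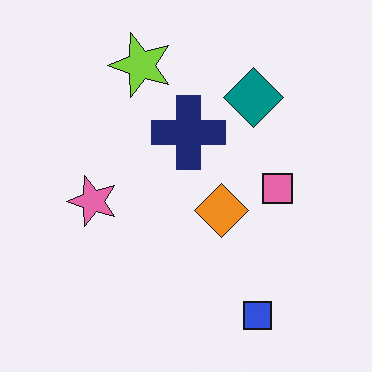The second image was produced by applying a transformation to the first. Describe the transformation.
The image was transposed (reflected across the top-left ↔ bottom-right diagonal).

Shapes have swapped their row and column positions — what was in the top-right is now in the bottom-left — a diagonal reflection.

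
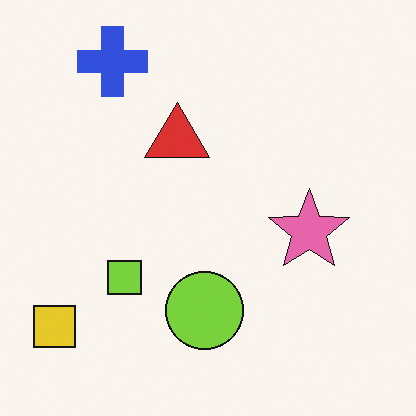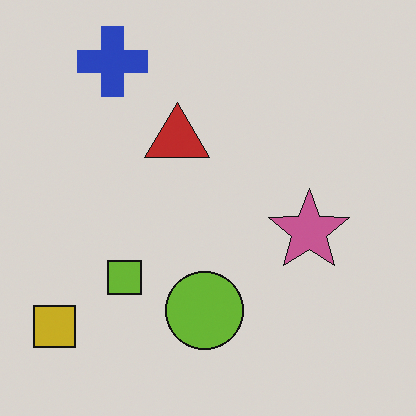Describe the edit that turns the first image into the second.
It was darkened a little.

Every pixel — background and shapes alike — is uniformly darkened.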